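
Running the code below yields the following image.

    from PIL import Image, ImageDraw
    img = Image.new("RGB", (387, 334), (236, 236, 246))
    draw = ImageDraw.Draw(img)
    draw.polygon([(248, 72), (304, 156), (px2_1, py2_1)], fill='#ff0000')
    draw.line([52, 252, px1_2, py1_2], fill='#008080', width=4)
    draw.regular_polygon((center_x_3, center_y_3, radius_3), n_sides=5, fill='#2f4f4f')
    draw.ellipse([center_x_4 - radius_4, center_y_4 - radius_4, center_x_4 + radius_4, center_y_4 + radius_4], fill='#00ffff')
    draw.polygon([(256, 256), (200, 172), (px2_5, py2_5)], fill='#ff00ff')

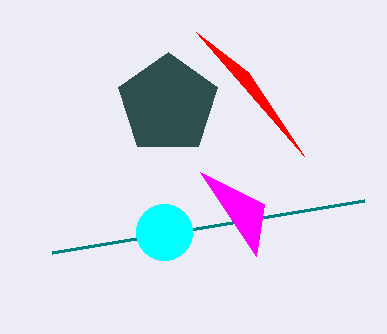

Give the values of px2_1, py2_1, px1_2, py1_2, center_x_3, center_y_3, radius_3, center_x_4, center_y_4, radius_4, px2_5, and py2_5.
px2_1 = 196, py2_1 = 32, px1_2 = 364, py1_2 = 200, center_x_3 = 168, center_y_3 = 104, radius_3 = 52, center_x_4 = 164, center_y_4 = 232, radius_4 = 28, px2_5 = 264, py2_5 = 204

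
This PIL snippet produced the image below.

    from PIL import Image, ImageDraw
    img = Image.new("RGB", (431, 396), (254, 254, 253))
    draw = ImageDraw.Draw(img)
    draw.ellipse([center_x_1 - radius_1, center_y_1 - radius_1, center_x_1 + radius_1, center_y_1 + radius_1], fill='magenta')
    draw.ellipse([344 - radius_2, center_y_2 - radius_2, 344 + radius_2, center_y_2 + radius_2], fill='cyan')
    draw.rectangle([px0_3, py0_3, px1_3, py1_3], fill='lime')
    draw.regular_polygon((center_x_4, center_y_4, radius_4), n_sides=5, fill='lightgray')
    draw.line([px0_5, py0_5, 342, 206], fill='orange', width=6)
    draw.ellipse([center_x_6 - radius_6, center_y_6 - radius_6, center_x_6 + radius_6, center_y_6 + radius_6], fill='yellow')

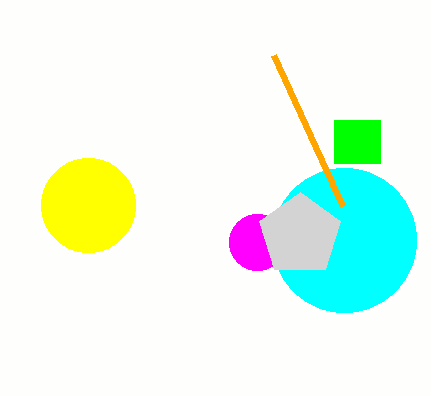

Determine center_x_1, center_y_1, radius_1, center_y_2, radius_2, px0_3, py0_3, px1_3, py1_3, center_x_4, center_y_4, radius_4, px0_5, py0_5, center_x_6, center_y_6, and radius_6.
center_x_1 = 257, center_y_1 = 242, radius_1 = 28, center_y_2 = 240, radius_2 = 72, px0_3 = 334, py0_3 = 120, px1_3 = 380, py1_3 = 163, center_x_4 = 300, center_y_4 = 235, radius_4 = 43, px0_5 = 273, py0_5 = 55, center_x_6 = 88, center_y_6 = 205, radius_6 = 47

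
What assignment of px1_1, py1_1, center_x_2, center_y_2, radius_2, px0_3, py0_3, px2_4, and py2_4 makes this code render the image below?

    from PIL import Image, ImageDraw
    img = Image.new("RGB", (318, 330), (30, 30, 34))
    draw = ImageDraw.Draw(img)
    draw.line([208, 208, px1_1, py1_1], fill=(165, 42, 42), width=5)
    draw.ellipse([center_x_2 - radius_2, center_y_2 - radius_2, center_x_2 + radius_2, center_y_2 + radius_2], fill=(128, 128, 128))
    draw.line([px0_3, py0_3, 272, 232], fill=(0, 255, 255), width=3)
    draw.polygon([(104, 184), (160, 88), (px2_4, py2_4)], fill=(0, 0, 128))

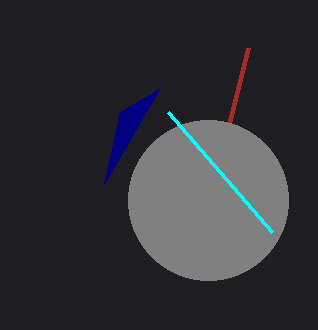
px1_1 = 248, py1_1 = 48, center_x_2 = 208, center_y_2 = 200, radius_2 = 80, px0_3 = 168, py0_3 = 112, px2_4 = 120, py2_4 = 112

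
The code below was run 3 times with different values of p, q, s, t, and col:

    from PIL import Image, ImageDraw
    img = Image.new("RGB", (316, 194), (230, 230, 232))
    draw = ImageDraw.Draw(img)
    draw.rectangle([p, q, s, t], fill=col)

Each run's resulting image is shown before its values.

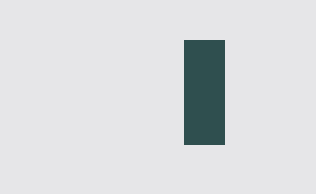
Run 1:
p = 184; q = 40; s = 224; t = 144; col = 'darkslategray'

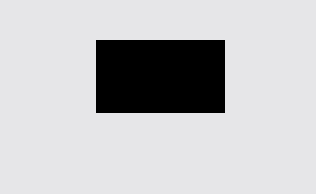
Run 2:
p = 96, q = 40, s = 224, t = 112, col = 'black'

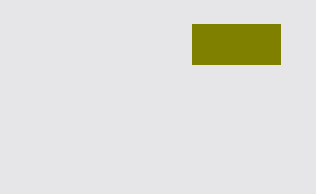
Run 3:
p = 192; q = 24; s = 280; t = 64; col = 'olive'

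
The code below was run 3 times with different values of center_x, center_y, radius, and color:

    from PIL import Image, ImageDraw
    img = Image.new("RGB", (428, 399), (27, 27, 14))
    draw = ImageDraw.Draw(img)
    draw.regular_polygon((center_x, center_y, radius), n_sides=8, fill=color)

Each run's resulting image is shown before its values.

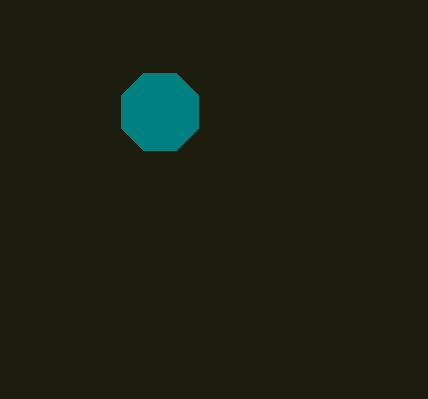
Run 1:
center_x = 160, center_y = 112, radius = 42, color = 'teal'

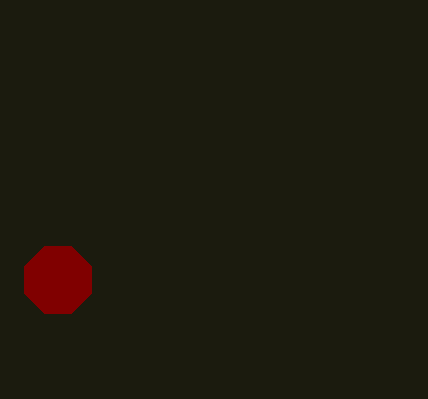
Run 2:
center_x = 58; center_y = 280; radius = 36; color = 'maroon'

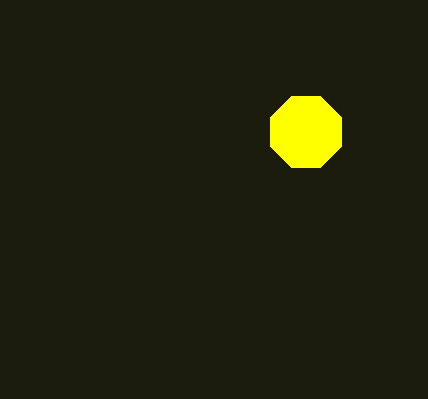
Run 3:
center_x = 306, center_y = 132, radius = 38, color = 'yellow'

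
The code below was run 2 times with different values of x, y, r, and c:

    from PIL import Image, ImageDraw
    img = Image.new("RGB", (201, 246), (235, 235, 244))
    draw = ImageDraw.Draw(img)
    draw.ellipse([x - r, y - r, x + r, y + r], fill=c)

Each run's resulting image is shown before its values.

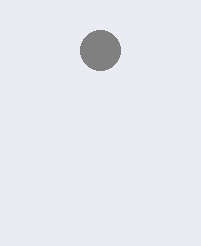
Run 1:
x = 100
y = 50
r = 20
c = 'gray'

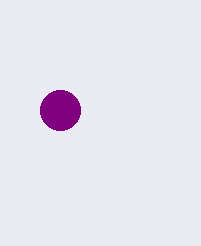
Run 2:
x = 60; y = 110; r = 20; c = 'purple'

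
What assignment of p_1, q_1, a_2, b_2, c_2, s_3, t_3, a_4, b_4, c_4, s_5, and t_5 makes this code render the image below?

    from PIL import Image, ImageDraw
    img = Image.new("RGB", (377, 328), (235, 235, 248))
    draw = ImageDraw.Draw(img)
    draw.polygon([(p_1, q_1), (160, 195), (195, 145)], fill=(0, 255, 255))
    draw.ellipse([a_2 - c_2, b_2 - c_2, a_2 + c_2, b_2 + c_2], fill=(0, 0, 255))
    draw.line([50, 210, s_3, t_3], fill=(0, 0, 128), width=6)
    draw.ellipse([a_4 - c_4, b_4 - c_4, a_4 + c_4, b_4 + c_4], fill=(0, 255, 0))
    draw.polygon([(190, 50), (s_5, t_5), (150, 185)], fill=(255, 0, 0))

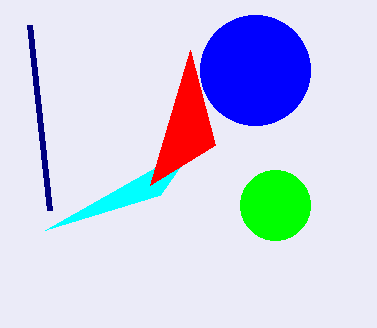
p_1 = 45
q_1 = 230
a_2 = 255
b_2 = 70
c_2 = 55
s_3 = 30
t_3 = 25
a_4 = 275
b_4 = 205
c_4 = 35
s_5 = 215
t_5 = 145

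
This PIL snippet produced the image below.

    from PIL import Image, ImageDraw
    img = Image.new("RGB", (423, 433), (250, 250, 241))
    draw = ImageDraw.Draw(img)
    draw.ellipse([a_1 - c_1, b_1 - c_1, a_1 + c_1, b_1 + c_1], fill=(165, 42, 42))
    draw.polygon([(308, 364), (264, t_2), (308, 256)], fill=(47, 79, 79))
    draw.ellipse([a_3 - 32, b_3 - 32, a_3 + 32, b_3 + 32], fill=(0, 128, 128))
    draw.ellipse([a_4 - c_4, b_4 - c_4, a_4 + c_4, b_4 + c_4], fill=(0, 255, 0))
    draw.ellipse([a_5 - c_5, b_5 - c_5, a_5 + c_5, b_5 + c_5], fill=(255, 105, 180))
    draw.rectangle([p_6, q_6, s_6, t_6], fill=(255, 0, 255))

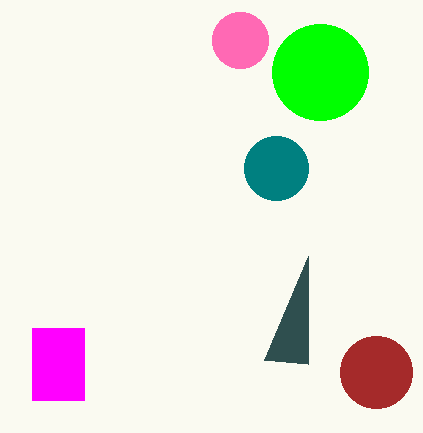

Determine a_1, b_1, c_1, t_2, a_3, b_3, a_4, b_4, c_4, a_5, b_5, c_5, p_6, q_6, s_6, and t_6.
a_1 = 376, b_1 = 372, c_1 = 36, t_2 = 360, a_3 = 276, b_3 = 168, a_4 = 320, b_4 = 72, c_4 = 48, a_5 = 240, b_5 = 40, c_5 = 28, p_6 = 32, q_6 = 328, s_6 = 84, t_6 = 400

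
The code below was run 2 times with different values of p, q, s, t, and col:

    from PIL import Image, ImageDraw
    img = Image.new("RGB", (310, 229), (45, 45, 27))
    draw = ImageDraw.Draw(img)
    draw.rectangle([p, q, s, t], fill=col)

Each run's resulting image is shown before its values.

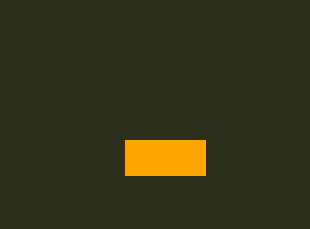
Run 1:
p = 125; q = 140; s = 205; t = 175; col = 'orange'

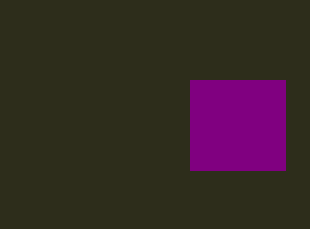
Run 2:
p = 190, q = 80, s = 285, t = 170, col = 'purple'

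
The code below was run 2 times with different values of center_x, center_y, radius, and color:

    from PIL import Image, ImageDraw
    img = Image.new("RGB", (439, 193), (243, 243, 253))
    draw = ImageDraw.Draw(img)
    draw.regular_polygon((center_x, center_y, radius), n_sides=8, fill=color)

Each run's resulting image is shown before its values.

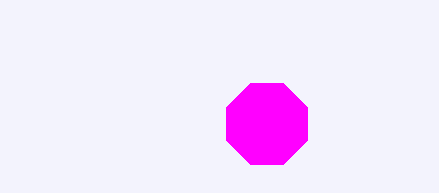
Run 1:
center_x = 267, center_y = 124, radius = 44, color = 'magenta'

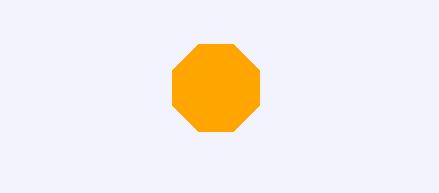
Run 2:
center_x = 216
center_y = 88
radius = 47
color = 'orange'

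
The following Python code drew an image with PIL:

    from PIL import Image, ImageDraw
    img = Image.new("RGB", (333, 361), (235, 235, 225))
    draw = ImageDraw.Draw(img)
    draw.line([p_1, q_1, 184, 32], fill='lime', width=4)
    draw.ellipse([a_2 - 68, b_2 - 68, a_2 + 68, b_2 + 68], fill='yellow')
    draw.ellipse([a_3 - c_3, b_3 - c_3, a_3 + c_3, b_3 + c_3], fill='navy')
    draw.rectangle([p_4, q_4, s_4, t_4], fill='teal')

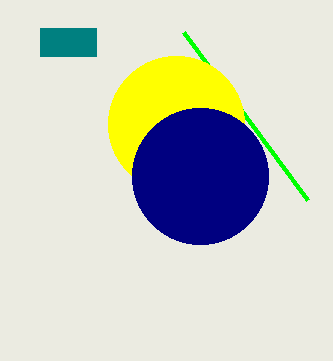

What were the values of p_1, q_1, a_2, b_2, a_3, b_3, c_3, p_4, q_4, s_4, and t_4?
p_1 = 308
q_1 = 200
a_2 = 176
b_2 = 124
a_3 = 200
b_3 = 176
c_3 = 68
p_4 = 40
q_4 = 28
s_4 = 96
t_4 = 56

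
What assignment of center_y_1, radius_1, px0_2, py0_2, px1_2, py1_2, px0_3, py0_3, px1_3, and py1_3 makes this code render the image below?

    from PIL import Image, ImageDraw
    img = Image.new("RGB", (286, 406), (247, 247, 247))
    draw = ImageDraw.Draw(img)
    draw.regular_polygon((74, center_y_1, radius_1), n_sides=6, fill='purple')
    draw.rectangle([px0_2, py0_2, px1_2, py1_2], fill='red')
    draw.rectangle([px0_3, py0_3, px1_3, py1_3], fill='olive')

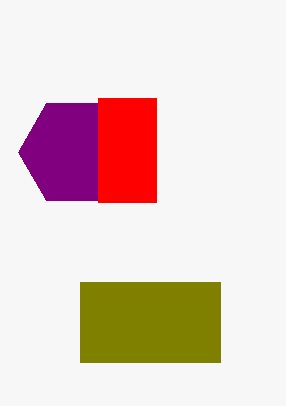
center_y_1 = 152; radius_1 = 56; px0_2 = 98; py0_2 = 98; px1_2 = 156; py1_2 = 202; px0_3 = 80; py0_3 = 282; px1_3 = 220; py1_3 = 362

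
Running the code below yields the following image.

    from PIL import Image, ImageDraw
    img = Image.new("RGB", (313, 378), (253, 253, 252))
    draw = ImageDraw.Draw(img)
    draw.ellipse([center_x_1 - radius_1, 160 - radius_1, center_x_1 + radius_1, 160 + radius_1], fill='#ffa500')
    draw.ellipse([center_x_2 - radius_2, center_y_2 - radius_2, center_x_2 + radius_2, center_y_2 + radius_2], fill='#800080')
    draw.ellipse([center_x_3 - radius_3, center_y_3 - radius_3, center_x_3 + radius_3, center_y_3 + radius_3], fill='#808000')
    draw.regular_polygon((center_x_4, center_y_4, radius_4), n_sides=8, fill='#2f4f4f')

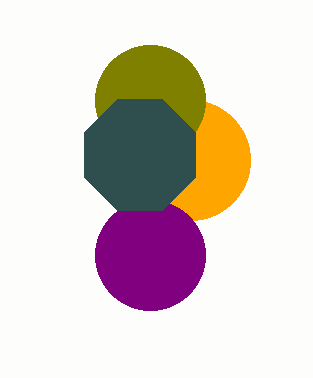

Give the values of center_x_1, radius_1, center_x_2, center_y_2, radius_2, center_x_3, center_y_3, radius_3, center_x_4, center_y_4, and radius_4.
center_x_1 = 190, radius_1 = 60, center_x_2 = 150, center_y_2 = 255, radius_2 = 55, center_x_3 = 150, center_y_3 = 100, radius_3 = 55, center_x_4 = 140, center_y_4 = 155, radius_4 = 60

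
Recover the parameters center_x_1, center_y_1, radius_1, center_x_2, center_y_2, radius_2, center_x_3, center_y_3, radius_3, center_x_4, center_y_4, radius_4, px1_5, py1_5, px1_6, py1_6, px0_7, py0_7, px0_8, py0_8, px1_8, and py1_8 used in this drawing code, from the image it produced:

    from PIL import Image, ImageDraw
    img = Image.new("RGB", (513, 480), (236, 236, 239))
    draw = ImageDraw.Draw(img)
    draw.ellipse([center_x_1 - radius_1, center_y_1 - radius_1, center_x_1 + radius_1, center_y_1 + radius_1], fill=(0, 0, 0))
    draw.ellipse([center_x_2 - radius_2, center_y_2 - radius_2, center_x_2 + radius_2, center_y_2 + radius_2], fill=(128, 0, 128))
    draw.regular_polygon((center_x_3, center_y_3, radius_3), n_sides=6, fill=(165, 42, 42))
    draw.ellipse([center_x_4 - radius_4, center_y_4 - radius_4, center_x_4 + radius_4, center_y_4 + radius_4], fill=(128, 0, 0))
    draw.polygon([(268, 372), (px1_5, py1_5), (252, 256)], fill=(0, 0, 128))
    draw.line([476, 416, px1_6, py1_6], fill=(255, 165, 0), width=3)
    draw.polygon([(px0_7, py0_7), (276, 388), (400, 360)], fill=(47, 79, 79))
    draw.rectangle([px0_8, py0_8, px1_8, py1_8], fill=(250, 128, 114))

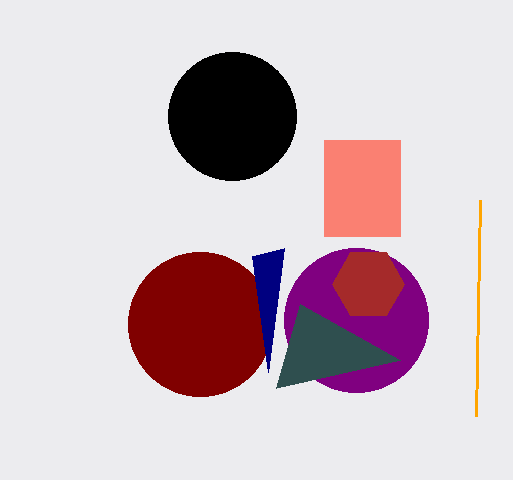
center_x_1 = 232, center_y_1 = 116, radius_1 = 64, center_x_2 = 356, center_y_2 = 320, radius_2 = 72, center_x_3 = 368, center_y_3 = 284, radius_3 = 36, center_x_4 = 200, center_y_4 = 324, radius_4 = 72, px1_5 = 284, py1_5 = 248, px1_6 = 480, py1_6 = 200, px0_7 = 300, py0_7 = 304, px0_8 = 324, py0_8 = 140, px1_8 = 400, py1_8 = 236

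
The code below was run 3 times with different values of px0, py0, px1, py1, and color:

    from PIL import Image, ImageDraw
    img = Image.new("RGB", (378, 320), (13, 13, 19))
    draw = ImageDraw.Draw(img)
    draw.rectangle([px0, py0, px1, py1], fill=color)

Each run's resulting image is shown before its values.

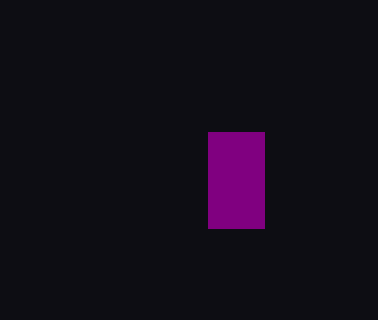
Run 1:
px0 = 208; py0 = 132; px1 = 264; py1 = 228; color = 'purple'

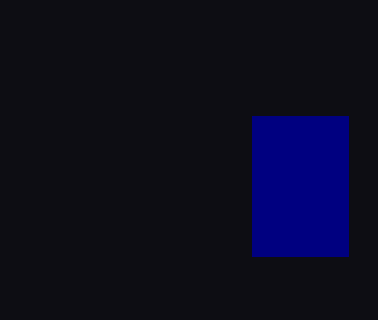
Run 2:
px0 = 252; py0 = 116; px1 = 348; py1 = 256; color = 'navy'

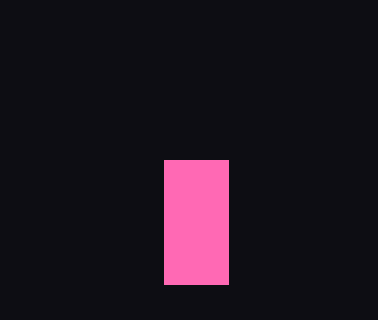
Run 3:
px0 = 164
py0 = 160
px1 = 228
py1 = 284
color = 'hotpink'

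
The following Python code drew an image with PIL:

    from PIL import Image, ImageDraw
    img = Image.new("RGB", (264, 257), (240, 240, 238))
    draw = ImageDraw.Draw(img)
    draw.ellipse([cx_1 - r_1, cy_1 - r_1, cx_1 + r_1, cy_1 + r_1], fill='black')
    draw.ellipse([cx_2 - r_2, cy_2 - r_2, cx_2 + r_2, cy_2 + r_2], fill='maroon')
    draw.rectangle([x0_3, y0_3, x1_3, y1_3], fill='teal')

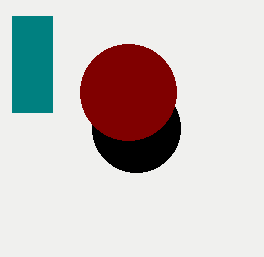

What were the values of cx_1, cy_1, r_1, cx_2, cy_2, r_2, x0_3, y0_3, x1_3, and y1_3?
cx_1 = 136; cy_1 = 128; r_1 = 44; cx_2 = 128; cy_2 = 92; r_2 = 48; x0_3 = 12; y0_3 = 16; x1_3 = 52; y1_3 = 112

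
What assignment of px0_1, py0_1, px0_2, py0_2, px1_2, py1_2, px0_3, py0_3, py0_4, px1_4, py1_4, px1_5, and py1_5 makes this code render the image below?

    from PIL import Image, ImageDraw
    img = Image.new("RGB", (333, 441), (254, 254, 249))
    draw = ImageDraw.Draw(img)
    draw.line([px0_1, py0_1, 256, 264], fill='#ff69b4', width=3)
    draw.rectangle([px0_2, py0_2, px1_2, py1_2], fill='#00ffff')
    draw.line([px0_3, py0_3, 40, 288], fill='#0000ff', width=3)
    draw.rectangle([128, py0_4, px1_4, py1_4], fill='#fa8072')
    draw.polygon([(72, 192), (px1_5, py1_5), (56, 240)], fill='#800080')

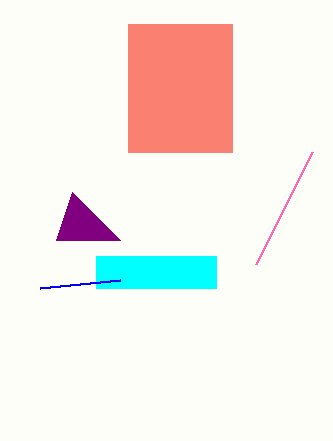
px0_1 = 312, py0_1 = 152, px0_2 = 96, py0_2 = 256, px1_2 = 216, py1_2 = 288, px0_3 = 120, py0_3 = 280, py0_4 = 24, px1_4 = 232, py1_4 = 152, px1_5 = 120, py1_5 = 240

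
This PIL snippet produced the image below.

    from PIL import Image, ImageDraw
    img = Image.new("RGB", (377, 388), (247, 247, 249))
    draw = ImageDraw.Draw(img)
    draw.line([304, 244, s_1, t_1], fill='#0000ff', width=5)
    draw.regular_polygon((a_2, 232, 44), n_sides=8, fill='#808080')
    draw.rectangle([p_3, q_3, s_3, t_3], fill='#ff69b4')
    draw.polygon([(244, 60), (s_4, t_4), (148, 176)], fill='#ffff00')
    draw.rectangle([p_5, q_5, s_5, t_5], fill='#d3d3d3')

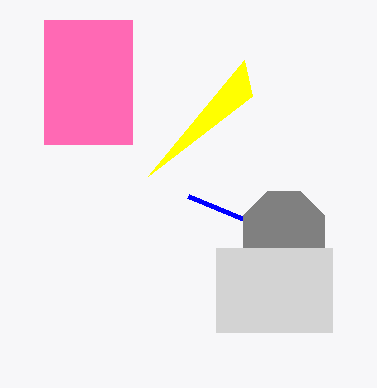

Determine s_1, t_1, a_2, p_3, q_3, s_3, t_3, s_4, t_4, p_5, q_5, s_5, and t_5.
s_1 = 188
t_1 = 196
a_2 = 284
p_3 = 44
q_3 = 20
s_3 = 132
t_3 = 144
s_4 = 252
t_4 = 96
p_5 = 216
q_5 = 248
s_5 = 332
t_5 = 332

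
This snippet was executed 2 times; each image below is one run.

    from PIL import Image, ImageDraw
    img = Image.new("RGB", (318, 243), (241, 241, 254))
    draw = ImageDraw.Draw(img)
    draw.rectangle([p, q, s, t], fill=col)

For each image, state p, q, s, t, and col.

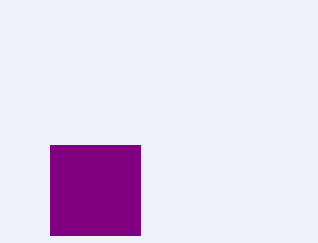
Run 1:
p = 50; q = 145; s = 140; t = 235; col = 'purple'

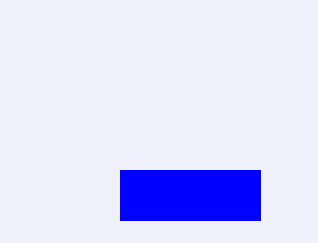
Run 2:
p = 120, q = 170, s = 260, t = 220, col = 'blue'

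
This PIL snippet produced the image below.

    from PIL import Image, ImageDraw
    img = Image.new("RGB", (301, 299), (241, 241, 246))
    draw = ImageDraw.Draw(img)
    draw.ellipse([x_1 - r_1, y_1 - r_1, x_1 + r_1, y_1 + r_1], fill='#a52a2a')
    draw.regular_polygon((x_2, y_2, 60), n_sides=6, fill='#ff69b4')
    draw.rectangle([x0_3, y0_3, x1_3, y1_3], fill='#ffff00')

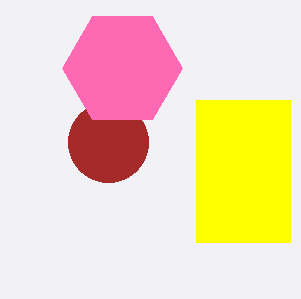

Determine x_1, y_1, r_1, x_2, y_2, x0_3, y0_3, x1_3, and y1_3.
x_1 = 108; y_1 = 142; r_1 = 40; x_2 = 122; y_2 = 68; x0_3 = 196; y0_3 = 100; x1_3 = 290; y1_3 = 242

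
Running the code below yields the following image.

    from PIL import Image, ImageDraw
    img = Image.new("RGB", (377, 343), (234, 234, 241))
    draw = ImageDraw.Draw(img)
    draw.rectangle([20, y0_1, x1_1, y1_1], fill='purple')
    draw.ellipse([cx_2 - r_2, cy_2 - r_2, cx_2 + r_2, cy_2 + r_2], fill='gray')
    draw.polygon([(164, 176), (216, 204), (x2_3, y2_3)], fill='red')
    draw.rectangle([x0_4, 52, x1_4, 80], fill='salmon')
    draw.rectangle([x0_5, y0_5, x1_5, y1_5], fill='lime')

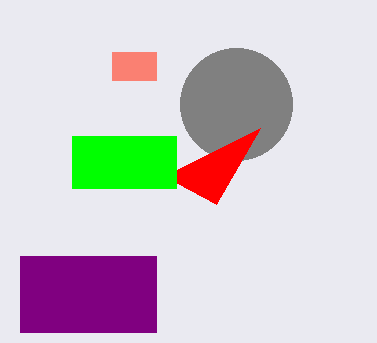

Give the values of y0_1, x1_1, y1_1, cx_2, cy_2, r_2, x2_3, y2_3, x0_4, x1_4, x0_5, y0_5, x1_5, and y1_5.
y0_1 = 256
x1_1 = 156
y1_1 = 332
cx_2 = 236
cy_2 = 104
r_2 = 56
x2_3 = 260
y2_3 = 128
x0_4 = 112
x1_4 = 156
x0_5 = 72
y0_5 = 136
x1_5 = 176
y1_5 = 188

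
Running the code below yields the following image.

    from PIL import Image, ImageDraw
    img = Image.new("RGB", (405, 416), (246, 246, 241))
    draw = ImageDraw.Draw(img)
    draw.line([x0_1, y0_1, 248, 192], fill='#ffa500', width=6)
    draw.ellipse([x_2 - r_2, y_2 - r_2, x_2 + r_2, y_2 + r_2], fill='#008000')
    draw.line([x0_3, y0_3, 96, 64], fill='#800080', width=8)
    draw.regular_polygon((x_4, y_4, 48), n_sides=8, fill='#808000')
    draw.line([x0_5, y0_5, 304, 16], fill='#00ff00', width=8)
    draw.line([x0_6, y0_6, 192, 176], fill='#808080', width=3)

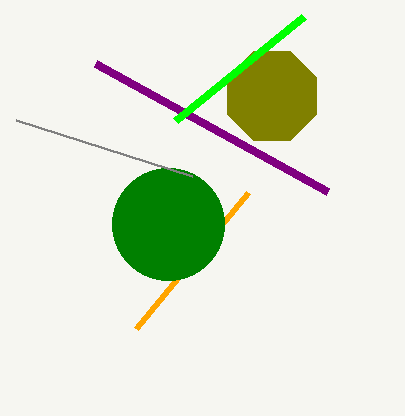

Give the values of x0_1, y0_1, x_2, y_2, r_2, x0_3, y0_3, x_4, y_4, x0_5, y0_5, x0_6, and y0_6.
x0_1 = 136, y0_1 = 328, x_2 = 168, y_2 = 224, r_2 = 56, x0_3 = 328, y0_3 = 192, x_4 = 272, y_4 = 96, x0_5 = 176, y0_5 = 120, x0_6 = 16, y0_6 = 120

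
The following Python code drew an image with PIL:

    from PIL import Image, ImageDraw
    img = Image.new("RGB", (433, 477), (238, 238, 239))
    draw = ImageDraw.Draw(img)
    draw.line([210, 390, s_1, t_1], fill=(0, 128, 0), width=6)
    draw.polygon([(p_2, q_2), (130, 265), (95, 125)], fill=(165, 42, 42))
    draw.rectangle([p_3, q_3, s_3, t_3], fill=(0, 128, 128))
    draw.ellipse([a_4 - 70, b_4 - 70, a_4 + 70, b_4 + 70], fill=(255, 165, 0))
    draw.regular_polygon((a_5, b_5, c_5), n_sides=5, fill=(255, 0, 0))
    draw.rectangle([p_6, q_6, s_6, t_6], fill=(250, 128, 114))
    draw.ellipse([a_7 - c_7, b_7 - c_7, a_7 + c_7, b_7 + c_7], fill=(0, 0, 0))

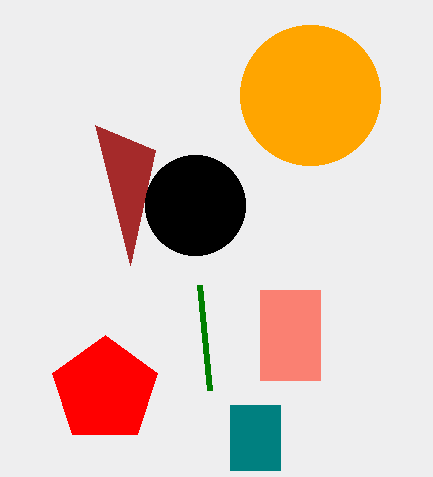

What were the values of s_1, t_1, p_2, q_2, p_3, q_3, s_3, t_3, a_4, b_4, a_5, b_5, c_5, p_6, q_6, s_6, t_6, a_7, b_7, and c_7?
s_1 = 200
t_1 = 285
p_2 = 155
q_2 = 150
p_3 = 230
q_3 = 405
s_3 = 280
t_3 = 470
a_4 = 310
b_4 = 95
a_5 = 105
b_5 = 390
c_5 = 55
p_6 = 260
q_6 = 290
s_6 = 320
t_6 = 380
a_7 = 195
b_7 = 205
c_7 = 50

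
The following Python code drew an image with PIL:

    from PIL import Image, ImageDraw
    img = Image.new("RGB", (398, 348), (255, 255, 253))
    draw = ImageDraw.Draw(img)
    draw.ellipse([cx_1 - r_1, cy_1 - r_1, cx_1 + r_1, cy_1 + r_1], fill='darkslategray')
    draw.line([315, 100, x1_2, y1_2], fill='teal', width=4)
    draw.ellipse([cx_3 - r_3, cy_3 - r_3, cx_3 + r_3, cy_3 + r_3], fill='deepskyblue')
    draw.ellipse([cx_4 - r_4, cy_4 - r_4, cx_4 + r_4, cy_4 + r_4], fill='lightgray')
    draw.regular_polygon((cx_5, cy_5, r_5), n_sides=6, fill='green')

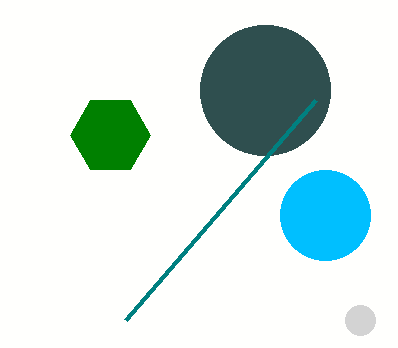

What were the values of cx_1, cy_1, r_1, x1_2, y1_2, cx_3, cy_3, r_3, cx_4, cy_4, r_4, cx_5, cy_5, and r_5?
cx_1 = 265
cy_1 = 90
r_1 = 65
x1_2 = 125
y1_2 = 320
cx_3 = 325
cy_3 = 215
r_3 = 45
cx_4 = 360
cy_4 = 320
r_4 = 15
cx_5 = 110
cy_5 = 135
r_5 = 40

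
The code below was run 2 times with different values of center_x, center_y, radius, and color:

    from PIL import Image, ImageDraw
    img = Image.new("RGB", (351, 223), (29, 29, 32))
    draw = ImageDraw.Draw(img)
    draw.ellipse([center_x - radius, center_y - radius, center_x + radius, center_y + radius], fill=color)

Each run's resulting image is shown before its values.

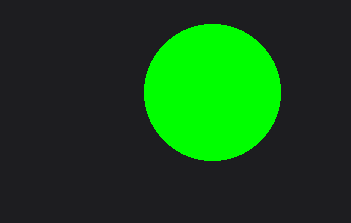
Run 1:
center_x = 212, center_y = 92, radius = 68, color = 'lime'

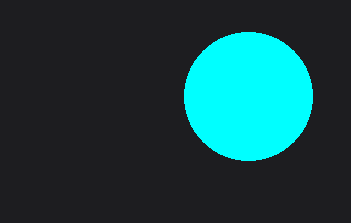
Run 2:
center_x = 248, center_y = 96, radius = 64, color = 'cyan'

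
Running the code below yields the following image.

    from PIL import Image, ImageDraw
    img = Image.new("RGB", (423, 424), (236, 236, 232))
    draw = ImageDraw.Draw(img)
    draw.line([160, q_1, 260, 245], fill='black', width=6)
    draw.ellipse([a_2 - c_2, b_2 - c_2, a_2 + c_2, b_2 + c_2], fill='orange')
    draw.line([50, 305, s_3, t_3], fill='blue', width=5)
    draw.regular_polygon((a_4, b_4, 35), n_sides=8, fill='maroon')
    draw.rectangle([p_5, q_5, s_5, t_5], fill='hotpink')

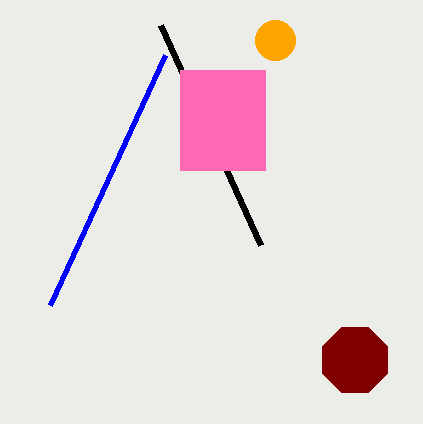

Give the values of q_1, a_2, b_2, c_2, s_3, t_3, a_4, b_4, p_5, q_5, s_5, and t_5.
q_1 = 25; a_2 = 275; b_2 = 40; c_2 = 20; s_3 = 165; t_3 = 55; a_4 = 355; b_4 = 360; p_5 = 180; q_5 = 70; s_5 = 265; t_5 = 170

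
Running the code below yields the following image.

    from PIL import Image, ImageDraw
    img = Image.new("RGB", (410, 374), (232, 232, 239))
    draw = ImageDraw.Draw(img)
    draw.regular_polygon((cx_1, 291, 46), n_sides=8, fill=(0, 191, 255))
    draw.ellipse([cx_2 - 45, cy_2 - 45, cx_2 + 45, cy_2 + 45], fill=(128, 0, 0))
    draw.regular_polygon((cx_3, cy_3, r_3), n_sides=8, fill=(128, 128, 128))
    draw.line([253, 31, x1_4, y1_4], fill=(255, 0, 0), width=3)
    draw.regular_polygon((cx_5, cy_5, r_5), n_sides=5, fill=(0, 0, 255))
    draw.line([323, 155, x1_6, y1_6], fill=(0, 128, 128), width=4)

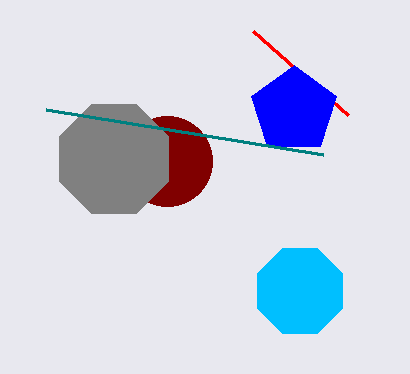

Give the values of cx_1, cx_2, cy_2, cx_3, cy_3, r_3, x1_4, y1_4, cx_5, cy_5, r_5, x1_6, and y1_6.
cx_1 = 300, cx_2 = 167, cy_2 = 161, cx_3 = 114, cy_3 = 159, r_3 = 59, x1_4 = 348, y1_4 = 115, cx_5 = 294, cy_5 = 110, r_5 = 45, x1_6 = 46, y1_6 = 110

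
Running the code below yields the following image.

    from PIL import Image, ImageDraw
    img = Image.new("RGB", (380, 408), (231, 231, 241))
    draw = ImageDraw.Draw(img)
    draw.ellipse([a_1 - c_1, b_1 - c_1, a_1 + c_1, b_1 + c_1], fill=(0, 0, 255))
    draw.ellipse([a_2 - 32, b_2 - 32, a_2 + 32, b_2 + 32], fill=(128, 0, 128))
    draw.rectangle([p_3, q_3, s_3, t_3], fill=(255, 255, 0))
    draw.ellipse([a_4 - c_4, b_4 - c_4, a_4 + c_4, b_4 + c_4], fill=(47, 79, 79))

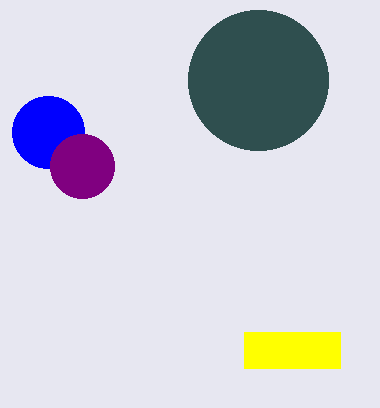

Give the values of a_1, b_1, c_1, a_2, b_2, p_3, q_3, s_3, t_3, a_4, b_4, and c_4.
a_1 = 48, b_1 = 132, c_1 = 36, a_2 = 82, b_2 = 166, p_3 = 244, q_3 = 332, s_3 = 340, t_3 = 368, a_4 = 258, b_4 = 80, c_4 = 70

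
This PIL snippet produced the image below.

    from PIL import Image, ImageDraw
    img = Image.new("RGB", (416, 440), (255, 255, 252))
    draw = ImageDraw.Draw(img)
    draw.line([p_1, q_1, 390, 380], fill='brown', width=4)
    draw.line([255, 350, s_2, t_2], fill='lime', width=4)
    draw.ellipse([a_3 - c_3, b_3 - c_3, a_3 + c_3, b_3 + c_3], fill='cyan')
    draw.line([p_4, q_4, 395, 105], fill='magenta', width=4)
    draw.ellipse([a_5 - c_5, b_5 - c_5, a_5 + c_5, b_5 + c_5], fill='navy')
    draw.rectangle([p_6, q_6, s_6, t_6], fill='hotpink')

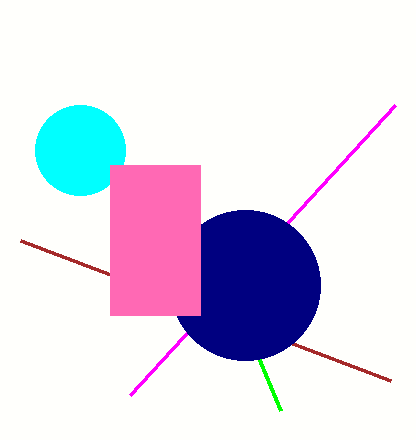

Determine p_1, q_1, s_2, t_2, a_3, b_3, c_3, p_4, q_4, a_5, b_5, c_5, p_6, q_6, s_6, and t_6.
p_1 = 20
q_1 = 240
s_2 = 280
t_2 = 410
a_3 = 80
b_3 = 150
c_3 = 45
p_4 = 130
q_4 = 395
a_5 = 245
b_5 = 285
c_5 = 75
p_6 = 110
q_6 = 165
s_6 = 200
t_6 = 315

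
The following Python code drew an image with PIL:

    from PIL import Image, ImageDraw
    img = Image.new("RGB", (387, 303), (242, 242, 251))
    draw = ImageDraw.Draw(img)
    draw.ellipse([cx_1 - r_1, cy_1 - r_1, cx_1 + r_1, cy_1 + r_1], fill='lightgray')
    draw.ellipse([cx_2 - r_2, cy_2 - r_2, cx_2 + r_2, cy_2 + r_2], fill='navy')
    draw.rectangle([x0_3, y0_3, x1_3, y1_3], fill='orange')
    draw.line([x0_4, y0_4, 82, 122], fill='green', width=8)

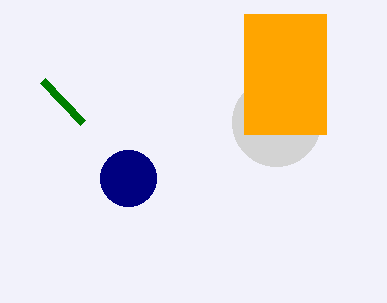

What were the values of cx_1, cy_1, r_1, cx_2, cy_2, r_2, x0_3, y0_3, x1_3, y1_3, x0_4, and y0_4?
cx_1 = 276, cy_1 = 122, r_1 = 44, cx_2 = 128, cy_2 = 178, r_2 = 28, x0_3 = 244, y0_3 = 14, x1_3 = 326, y1_3 = 134, x0_4 = 42, y0_4 = 80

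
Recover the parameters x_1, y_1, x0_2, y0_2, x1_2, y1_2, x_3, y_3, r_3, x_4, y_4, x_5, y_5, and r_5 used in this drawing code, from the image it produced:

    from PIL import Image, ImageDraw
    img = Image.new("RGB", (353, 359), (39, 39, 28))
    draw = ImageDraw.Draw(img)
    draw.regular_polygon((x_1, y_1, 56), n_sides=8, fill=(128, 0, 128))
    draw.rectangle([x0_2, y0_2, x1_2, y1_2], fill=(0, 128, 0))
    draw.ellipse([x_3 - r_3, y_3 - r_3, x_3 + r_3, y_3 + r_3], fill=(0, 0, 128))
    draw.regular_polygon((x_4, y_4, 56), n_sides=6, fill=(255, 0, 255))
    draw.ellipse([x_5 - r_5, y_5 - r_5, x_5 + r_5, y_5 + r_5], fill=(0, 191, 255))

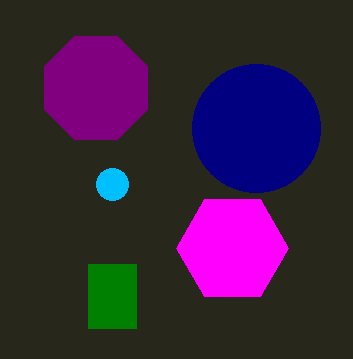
x_1 = 96, y_1 = 88, x0_2 = 88, y0_2 = 264, x1_2 = 136, y1_2 = 328, x_3 = 256, y_3 = 128, r_3 = 64, x_4 = 232, y_4 = 248, x_5 = 112, y_5 = 184, r_5 = 16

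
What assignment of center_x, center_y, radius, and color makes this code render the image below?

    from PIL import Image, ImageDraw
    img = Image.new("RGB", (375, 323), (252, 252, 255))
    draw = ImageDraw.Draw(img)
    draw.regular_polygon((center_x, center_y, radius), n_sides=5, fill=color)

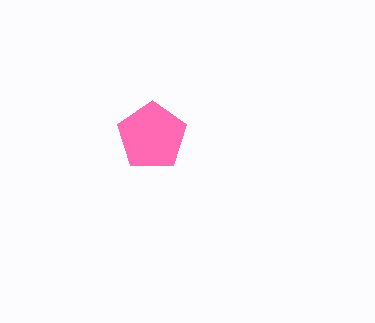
center_x = 152
center_y = 136
radius = 36
color = 'hotpink'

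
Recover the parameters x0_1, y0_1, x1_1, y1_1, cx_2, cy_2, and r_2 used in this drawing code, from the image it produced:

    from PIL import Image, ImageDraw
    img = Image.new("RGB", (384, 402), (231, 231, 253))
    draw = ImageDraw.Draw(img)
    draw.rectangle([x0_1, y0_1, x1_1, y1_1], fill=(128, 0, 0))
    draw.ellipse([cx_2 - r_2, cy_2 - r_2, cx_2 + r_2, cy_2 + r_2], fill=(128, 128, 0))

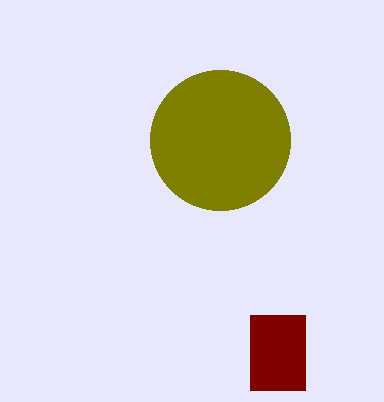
x0_1 = 250; y0_1 = 315; x1_1 = 305; y1_1 = 390; cx_2 = 220; cy_2 = 140; r_2 = 70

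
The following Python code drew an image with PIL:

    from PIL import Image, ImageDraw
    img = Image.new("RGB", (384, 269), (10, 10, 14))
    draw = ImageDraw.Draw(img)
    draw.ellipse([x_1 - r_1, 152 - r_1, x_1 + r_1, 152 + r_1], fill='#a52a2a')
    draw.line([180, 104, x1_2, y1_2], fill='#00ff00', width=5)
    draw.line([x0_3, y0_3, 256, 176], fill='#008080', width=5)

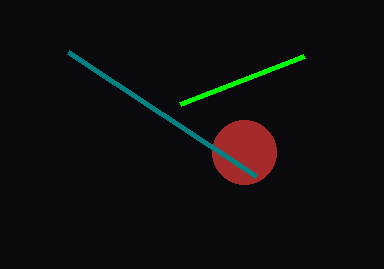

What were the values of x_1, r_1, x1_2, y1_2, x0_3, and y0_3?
x_1 = 244
r_1 = 32
x1_2 = 304
y1_2 = 56
x0_3 = 68
y0_3 = 52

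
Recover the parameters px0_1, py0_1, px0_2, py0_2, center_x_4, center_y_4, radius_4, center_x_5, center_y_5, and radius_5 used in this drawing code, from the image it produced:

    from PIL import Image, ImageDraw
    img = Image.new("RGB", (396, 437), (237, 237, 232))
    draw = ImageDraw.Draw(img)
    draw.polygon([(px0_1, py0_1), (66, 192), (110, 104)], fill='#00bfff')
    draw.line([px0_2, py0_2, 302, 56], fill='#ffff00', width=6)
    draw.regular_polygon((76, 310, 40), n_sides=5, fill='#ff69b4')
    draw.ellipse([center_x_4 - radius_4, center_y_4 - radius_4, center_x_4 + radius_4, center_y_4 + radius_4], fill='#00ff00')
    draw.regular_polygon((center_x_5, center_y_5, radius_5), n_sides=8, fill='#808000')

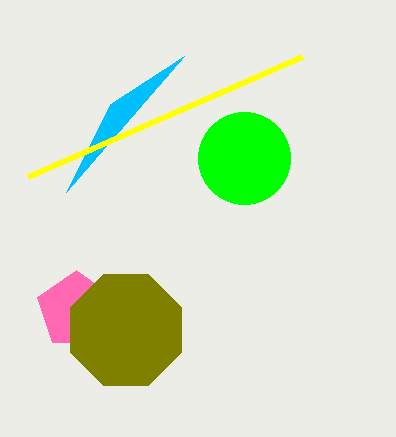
px0_1 = 184, py0_1 = 56, px0_2 = 28, py0_2 = 176, center_x_4 = 244, center_y_4 = 158, radius_4 = 46, center_x_5 = 126, center_y_5 = 330, radius_5 = 60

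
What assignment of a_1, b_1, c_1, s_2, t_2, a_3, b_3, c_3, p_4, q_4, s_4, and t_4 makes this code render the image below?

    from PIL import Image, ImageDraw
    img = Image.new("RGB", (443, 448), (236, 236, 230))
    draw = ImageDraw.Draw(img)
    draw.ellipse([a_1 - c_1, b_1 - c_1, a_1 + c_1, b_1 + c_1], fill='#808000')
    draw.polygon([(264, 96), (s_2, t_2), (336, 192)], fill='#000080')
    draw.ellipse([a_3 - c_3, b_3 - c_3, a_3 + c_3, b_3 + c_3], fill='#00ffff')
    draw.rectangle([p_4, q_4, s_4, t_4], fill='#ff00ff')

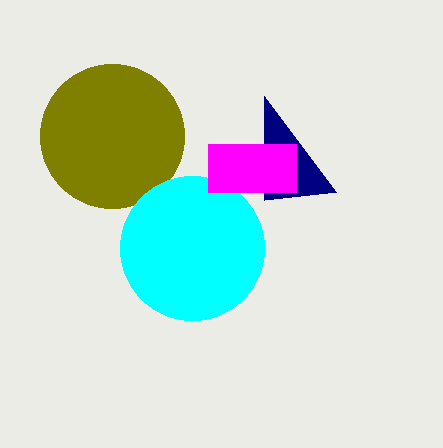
a_1 = 112
b_1 = 136
c_1 = 72
s_2 = 264
t_2 = 200
a_3 = 192
b_3 = 248
c_3 = 72
p_4 = 208
q_4 = 144
s_4 = 296
t_4 = 192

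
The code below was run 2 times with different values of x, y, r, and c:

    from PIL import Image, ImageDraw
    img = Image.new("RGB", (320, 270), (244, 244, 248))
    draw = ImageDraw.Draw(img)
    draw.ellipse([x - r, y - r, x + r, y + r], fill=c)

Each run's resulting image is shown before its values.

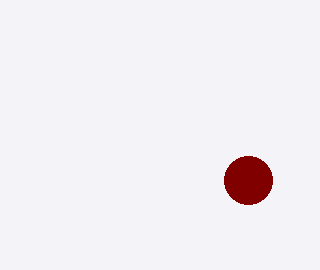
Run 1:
x = 248; y = 180; r = 24; c = 'maroon'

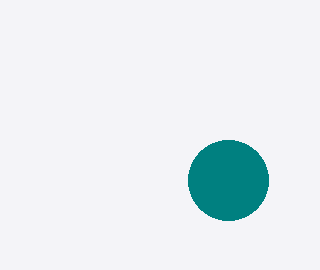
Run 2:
x = 228, y = 180, r = 40, c = 'teal'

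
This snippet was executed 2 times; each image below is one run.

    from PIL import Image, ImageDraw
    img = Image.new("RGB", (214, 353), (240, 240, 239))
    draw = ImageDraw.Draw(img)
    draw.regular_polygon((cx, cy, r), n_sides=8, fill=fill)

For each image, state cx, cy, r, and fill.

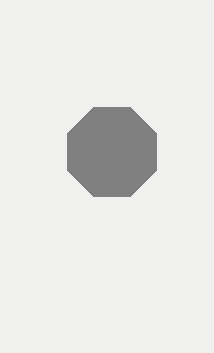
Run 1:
cx = 112, cy = 152, r = 48, fill = 'gray'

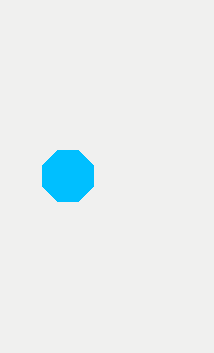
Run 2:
cx = 68
cy = 176
r = 28
fill = 'deepskyblue'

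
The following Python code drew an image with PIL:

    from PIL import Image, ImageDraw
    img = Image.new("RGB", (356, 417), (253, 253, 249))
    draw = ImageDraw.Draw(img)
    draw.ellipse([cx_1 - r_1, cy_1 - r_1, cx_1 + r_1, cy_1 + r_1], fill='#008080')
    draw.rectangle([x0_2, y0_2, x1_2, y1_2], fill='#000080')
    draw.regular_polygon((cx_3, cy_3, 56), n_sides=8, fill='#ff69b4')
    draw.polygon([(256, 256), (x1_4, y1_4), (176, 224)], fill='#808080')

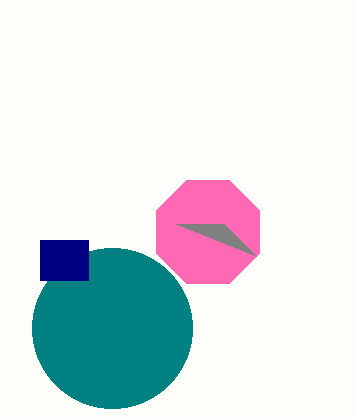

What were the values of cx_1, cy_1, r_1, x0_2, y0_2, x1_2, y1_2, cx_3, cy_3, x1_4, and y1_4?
cx_1 = 112; cy_1 = 328; r_1 = 80; x0_2 = 40; y0_2 = 240; x1_2 = 88; y1_2 = 280; cx_3 = 208; cy_3 = 232; x1_4 = 224; y1_4 = 224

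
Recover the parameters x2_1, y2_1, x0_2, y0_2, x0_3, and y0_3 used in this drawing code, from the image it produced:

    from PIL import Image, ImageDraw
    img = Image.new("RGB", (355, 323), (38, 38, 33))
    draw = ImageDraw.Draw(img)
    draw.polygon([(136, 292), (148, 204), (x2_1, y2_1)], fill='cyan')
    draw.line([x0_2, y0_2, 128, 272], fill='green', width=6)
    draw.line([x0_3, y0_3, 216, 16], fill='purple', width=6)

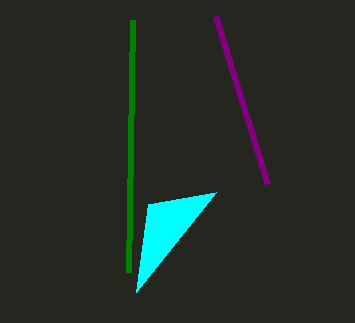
x2_1 = 216; y2_1 = 192; x0_2 = 132; y0_2 = 20; x0_3 = 268; y0_3 = 184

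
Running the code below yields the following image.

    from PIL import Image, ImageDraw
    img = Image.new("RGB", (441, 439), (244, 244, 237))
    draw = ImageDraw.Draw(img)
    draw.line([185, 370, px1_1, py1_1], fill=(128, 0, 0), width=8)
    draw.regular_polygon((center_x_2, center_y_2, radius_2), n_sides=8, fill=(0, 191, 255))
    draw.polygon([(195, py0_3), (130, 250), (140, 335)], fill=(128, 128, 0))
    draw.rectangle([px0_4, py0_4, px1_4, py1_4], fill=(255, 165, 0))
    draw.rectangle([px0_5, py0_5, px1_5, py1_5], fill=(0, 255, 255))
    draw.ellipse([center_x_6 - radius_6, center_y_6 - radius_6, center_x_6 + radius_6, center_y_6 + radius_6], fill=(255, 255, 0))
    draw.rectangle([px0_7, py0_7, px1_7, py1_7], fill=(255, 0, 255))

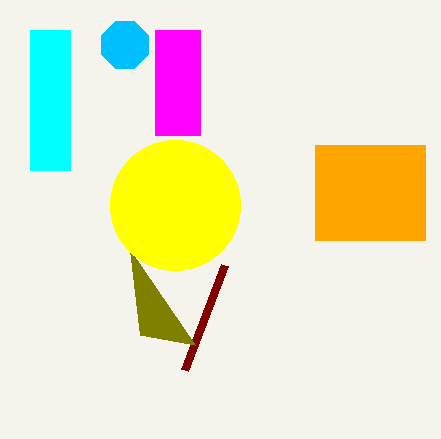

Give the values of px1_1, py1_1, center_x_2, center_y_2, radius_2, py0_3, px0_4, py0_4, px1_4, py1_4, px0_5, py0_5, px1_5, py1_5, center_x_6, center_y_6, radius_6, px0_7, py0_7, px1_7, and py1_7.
px1_1 = 225
py1_1 = 265
center_x_2 = 125
center_y_2 = 45
radius_2 = 25
py0_3 = 345
px0_4 = 315
py0_4 = 145
px1_4 = 425
py1_4 = 240
px0_5 = 30
py0_5 = 30
px1_5 = 70
py1_5 = 170
center_x_6 = 175
center_y_6 = 205
radius_6 = 65
px0_7 = 155
py0_7 = 30
px1_7 = 200
py1_7 = 135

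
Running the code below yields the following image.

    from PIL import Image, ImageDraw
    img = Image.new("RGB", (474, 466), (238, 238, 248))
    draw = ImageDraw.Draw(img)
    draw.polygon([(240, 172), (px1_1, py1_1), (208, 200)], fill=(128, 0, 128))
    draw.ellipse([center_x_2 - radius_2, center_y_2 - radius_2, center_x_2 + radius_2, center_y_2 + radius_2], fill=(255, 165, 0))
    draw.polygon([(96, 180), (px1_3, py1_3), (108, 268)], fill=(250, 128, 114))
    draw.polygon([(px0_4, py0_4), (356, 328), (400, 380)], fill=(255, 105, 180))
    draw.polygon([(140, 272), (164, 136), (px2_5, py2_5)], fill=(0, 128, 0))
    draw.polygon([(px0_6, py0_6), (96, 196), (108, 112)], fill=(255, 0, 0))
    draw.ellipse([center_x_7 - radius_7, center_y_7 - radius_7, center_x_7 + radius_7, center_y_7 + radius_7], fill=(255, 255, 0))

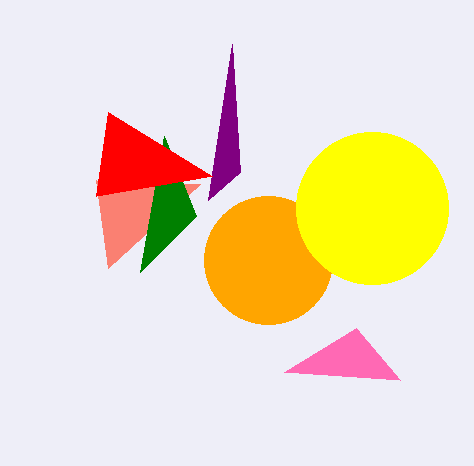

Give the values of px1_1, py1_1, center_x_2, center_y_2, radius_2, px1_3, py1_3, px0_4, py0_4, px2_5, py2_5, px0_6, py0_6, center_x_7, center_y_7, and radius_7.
px1_1 = 232, py1_1 = 44, center_x_2 = 268, center_y_2 = 260, radius_2 = 64, px1_3 = 200, py1_3 = 184, px0_4 = 284, py0_4 = 372, px2_5 = 196, py2_5 = 216, px0_6 = 212, py0_6 = 176, center_x_7 = 372, center_y_7 = 208, radius_7 = 76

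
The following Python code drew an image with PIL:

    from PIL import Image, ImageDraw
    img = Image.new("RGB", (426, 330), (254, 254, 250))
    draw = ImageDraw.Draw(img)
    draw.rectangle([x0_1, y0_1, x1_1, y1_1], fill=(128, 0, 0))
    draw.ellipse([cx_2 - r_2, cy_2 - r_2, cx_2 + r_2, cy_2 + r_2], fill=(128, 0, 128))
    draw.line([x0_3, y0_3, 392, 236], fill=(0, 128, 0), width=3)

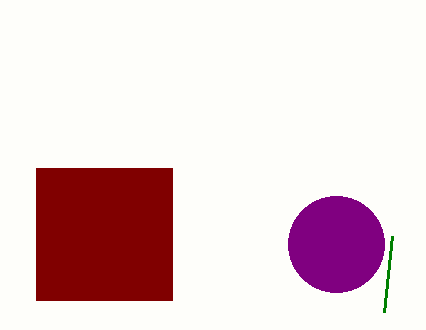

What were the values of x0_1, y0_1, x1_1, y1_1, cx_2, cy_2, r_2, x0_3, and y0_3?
x0_1 = 36
y0_1 = 168
x1_1 = 172
y1_1 = 300
cx_2 = 336
cy_2 = 244
r_2 = 48
x0_3 = 384
y0_3 = 312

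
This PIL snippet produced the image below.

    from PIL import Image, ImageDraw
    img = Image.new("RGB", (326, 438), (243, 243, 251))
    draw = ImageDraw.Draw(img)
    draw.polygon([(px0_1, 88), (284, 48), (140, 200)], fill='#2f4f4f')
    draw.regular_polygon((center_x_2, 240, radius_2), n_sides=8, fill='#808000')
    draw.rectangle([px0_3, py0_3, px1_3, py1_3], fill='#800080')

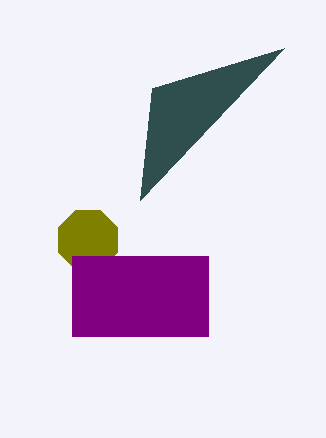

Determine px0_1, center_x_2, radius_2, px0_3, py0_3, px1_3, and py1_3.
px0_1 = 152; center_x_2 = 88; radius_2 = 32; px0_3 = 72; py0_3 = 256; px1_3 = 208; py1_3 = 336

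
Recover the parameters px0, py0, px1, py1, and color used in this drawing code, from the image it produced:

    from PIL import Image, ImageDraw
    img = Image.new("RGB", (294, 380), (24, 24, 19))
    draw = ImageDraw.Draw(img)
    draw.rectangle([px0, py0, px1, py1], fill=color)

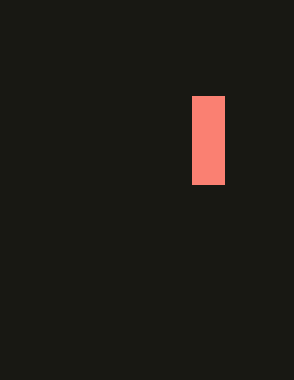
px0 = 192, py0 = 96, px1 = 224, py1 = 184, color = 'salmon'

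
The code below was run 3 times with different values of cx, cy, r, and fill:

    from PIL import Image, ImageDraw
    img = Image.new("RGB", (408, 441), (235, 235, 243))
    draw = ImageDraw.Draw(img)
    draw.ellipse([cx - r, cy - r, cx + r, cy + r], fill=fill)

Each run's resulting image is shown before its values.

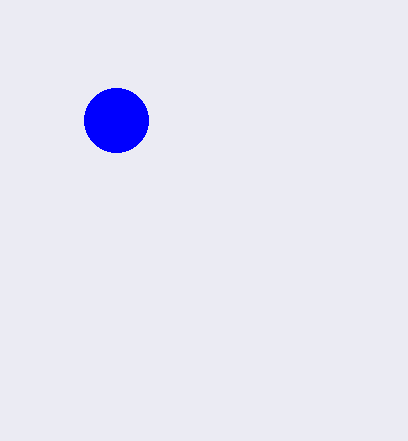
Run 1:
cx = 116
cy = 120
r = 32
fill = 'blue'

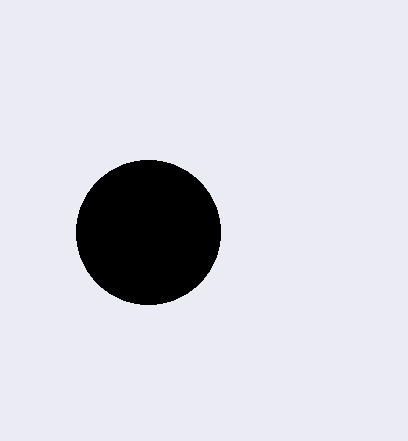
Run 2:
cx = 148; cy = 232; r = 72; fill = 'black'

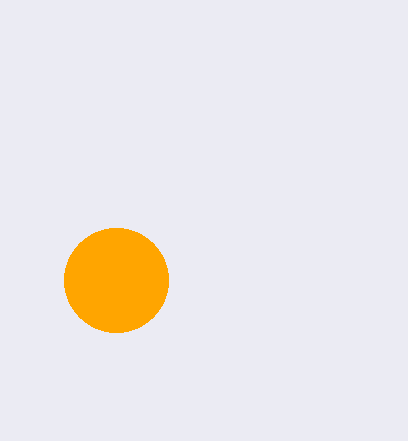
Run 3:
cx = 116
cy = 280
r = 52
fill = 'orange'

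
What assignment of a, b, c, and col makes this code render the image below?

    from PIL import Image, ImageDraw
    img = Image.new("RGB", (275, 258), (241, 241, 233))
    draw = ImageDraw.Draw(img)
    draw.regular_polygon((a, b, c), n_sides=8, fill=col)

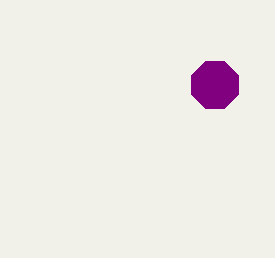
a = 215; b = 85; c = 25; col = 'purple'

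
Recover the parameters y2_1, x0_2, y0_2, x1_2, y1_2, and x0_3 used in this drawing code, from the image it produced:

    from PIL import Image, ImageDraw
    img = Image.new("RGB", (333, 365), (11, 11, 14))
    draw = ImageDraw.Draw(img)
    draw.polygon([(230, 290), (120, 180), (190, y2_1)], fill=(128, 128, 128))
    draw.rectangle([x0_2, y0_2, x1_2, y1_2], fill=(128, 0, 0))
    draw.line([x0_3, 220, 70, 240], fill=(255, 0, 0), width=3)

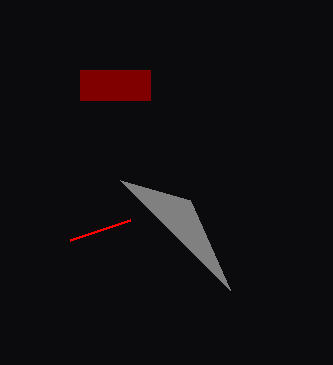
y2_1 = 200
x0_2 = 80
y0_2 = 70
x1_2 = 150
y1_2 = 100
x0_3 = 130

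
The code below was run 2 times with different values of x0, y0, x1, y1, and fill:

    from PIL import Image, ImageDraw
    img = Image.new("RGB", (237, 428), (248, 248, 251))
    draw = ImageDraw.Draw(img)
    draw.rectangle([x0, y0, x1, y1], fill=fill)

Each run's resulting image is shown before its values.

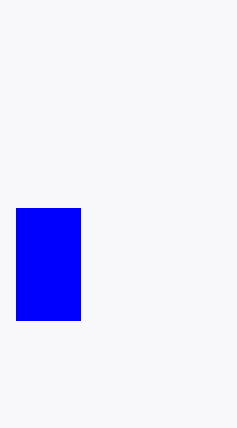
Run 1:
x0 = 16, y0 = 208, x1 = 80, y1 = 320, fill = 'blue'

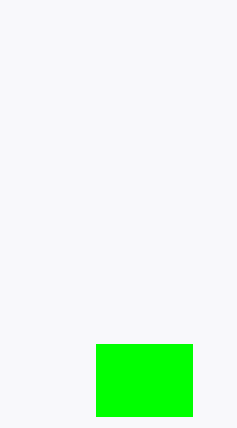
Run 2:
x0 = 96
y0 = 344
x1 = 192
y1 = 416
fill = 'lime'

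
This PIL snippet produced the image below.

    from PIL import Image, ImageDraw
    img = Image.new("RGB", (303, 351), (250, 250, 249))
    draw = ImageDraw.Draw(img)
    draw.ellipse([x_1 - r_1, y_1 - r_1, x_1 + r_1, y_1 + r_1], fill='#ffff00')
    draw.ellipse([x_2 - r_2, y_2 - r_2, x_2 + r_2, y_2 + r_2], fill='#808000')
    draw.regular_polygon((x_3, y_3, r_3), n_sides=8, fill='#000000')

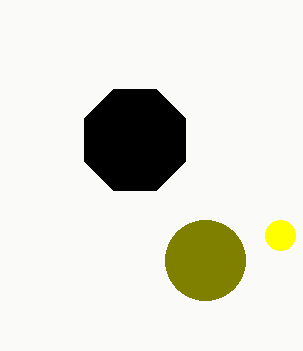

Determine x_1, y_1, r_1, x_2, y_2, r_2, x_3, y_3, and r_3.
x_1 = 280, y_1 = 235, r_1 = 15, x_2 = 205, y_2 = 260, r_2 = 40, x_3 = 135, y_3 = 140, r_3 = 55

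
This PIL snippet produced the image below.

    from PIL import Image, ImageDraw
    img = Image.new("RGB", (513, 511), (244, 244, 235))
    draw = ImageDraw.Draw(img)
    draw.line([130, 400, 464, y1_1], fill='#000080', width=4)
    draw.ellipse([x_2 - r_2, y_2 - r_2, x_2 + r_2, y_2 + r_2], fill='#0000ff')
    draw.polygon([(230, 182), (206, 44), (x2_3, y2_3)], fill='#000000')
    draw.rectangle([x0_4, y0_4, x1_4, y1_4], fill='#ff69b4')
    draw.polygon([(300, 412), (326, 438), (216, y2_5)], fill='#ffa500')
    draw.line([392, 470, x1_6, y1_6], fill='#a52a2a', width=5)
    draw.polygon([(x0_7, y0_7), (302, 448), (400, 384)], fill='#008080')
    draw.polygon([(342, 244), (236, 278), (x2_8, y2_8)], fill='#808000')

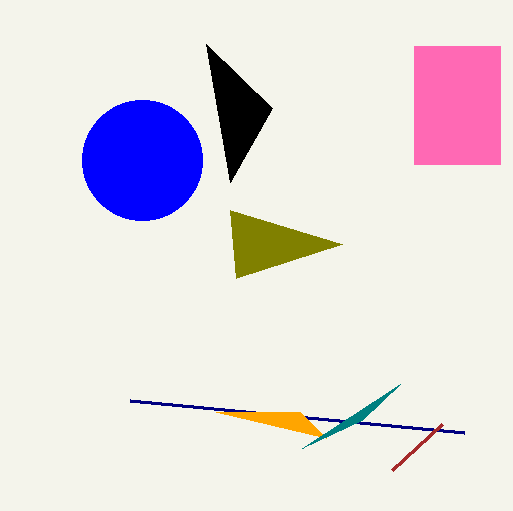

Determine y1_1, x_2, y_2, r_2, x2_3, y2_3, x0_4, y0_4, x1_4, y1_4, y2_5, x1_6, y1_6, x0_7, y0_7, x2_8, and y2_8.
y1_1 = 432, x_2 = 142, y_2 = 160, r_2 = 60, x2_3 = 272, y2_3 = 108, x0_4 = 414, y0_4 = 46, x1_4 = 500, y1_4 = 164, y2_5 = 412, x1_6 = 442, y1_6 = 424, x0_7 = 362, y0_7 = 420, x2_8 = 230, y2_8 = 210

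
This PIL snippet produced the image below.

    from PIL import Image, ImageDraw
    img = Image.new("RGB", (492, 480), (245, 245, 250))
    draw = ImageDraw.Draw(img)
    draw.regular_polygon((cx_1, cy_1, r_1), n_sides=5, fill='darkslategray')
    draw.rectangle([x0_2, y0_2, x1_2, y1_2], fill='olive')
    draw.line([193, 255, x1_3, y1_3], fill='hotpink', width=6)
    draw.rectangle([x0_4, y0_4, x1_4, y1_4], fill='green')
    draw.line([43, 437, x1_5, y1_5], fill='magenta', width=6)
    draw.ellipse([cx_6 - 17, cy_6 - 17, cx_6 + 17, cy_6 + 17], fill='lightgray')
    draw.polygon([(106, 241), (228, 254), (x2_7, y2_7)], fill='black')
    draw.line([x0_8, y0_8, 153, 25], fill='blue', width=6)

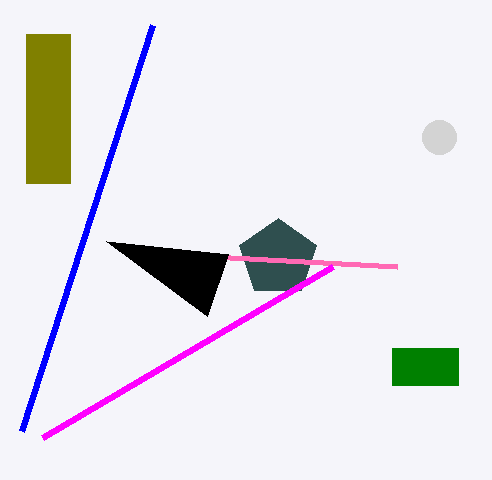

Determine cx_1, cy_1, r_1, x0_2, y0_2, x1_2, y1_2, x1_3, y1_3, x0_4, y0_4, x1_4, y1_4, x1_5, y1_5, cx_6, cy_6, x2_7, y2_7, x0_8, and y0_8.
cx_1 = 278; cy_1 = 258; r_1 = 40; x0_2 = 26; y0_2 = 34; x1_2 = 70; y1_2 = 183; x1_3 = 397; y1_3 = 266; x0_4 = 392; y0_4 = 348; x1_4 = 458; y1_4 = 385; x1_5 = 333; y1_5 = 266; cx_6 = 439; cy_6 = 137; x2_7 = 207; y2_7 = 316; x0_8 = 22; y0_8 = 431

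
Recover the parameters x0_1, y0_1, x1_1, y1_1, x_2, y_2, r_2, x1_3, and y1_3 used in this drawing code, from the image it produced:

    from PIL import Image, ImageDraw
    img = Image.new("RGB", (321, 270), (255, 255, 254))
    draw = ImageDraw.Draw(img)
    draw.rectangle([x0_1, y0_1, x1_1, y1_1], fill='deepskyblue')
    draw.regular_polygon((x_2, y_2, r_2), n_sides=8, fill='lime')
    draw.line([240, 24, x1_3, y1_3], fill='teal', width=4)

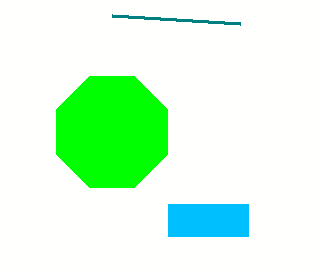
x0_1 = 168
y0_1 = 204
x1_1 = 248
y1_1 = 236
x_2 = 112
y_2 = 132
r_2 = 60
x1_3 = 112
y1_3 = 16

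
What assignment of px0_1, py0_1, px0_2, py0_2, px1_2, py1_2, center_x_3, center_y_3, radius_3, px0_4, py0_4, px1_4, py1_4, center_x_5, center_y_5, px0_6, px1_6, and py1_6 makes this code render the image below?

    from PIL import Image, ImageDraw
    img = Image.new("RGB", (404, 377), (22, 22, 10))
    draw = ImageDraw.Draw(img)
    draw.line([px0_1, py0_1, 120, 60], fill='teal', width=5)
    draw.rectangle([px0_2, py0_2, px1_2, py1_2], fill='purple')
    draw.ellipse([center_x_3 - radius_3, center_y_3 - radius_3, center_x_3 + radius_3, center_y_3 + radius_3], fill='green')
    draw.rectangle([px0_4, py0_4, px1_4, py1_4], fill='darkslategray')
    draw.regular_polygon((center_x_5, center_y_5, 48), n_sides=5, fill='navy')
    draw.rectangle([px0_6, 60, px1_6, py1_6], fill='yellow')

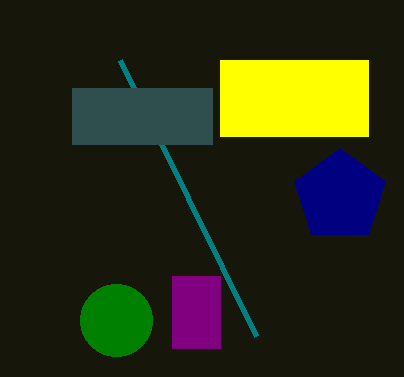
px0_1 = 256, py0_1 = 336, px0_2 = 172, py0_2 = 276, px1_2 = 220, py1_2 = 348, center_x_3 = 116, center_y_3 = 320, radius_3 = 36, px0_4 = 72, py0_4 = 88, px1_4 = 212, py1_4 = 144, center_x_5 = 340, center_y_5 = 196, px0_6 = 220, px1_6 = 368, py1_6 = 136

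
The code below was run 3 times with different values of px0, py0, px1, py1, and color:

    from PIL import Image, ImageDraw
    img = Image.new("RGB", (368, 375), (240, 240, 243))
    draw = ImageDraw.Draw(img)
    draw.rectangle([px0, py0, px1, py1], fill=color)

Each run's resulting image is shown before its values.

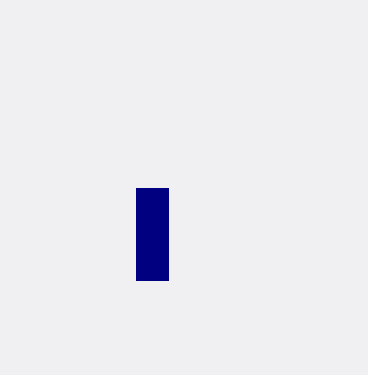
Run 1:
px0 = 136, py0 = 188, px1 = 168, py1 = 280, color = 'navy'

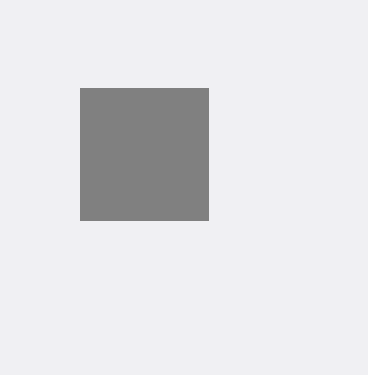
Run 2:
px0 = 80
py0 = 88
px1 = 208
py1 = 220
color = 'gray'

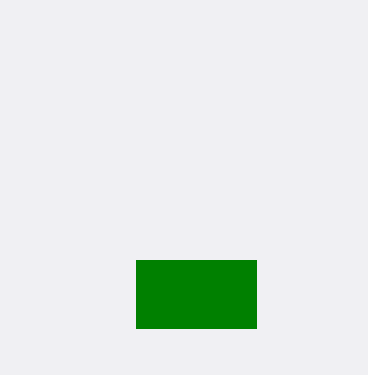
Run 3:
px0 = 136; py0 = 260; px1 = 256; py1 = 328; color = 'green'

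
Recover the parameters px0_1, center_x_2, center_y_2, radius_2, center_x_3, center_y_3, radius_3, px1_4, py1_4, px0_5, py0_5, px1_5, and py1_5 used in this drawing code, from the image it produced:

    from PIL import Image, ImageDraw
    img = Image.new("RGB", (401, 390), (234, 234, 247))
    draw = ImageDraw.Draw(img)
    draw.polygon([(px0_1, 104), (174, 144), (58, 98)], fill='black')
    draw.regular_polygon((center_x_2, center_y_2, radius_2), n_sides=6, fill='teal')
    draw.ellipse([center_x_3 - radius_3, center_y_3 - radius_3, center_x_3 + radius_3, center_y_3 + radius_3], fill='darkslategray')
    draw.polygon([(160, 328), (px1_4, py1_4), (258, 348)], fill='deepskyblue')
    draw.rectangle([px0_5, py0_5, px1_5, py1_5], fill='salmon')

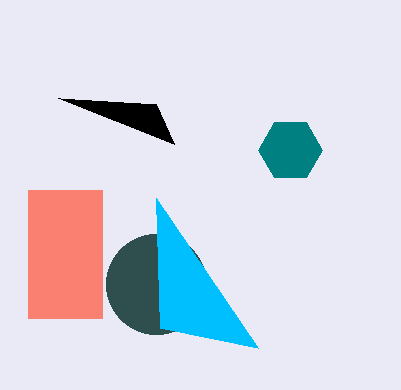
px0_1 = 156
center_x_2 = 290
center_y_2 = 150
radius_2 = 32
center_x_3 = 156
center_y_3 = 284
radius_3 = 50
px1_4 = 156
py1_4 = 198
px0_5 = 28
py0_5 = 190
px1_5 = 102
py1_5 = 318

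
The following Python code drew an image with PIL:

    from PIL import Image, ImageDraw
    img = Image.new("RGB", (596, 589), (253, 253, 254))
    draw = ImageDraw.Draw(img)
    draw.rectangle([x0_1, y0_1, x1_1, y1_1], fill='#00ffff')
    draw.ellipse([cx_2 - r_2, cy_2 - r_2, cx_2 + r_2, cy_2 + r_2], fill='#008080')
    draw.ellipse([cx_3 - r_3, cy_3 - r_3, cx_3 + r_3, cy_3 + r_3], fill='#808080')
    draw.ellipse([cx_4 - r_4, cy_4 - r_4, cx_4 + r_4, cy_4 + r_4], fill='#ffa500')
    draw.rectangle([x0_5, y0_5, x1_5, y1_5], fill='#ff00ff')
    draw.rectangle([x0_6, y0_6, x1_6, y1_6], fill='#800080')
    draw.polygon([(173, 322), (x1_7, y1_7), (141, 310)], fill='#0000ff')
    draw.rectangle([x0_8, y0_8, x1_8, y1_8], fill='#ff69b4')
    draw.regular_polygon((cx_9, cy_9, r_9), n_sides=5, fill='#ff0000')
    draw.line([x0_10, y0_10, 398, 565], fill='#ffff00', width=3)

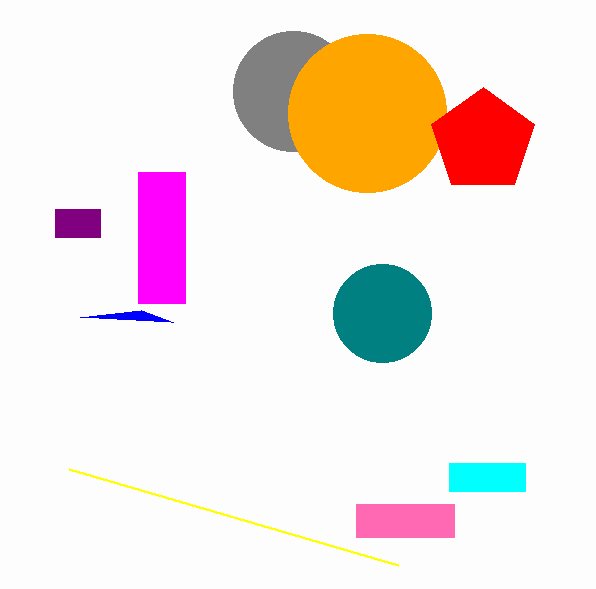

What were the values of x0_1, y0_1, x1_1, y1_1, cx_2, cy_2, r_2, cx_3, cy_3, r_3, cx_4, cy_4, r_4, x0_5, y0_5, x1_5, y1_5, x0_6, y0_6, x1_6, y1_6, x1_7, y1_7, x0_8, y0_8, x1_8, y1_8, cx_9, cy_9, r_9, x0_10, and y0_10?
x0_1 = 449, y0_1 = 463, x1_1 = 525, y1_1 = 491, cx_2 = 382, cy_2 = 313, r_2 = 49, cx_3 = 293, cy_3 = 91, r_3 = 60, cx_4 = 367, cy_4 = 113, r_4 = 79, x0_5 = 138, y0_5 = 172, x1_5 = 185, y1_5 = 303, x0_6 = 55, y0_6 = 209, x1_6 = 100, y1_6 = 237, x1_7 = 80, y1_7 = 317, x0_8 = 356, y0_8 = 504, x1_8 = 454, y1_8 = 537, cx_9 = 483, cy_9 = 141, r_9 = 54, x0_10 = 69, y0_10 = 469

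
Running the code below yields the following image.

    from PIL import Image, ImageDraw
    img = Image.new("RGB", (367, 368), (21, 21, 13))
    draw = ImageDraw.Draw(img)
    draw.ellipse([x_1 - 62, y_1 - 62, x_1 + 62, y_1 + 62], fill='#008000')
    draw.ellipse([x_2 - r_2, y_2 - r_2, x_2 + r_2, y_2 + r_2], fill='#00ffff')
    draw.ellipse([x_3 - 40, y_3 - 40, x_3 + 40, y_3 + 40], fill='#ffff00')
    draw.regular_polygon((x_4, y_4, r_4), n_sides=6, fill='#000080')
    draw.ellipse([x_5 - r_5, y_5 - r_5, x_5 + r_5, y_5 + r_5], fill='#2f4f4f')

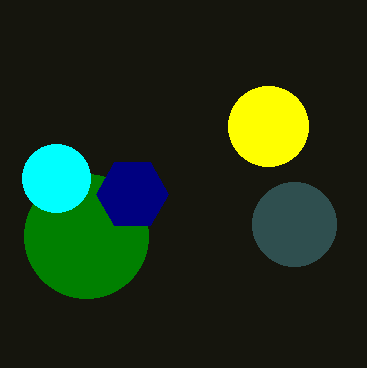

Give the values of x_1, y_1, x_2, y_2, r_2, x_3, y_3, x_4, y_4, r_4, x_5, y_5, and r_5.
x_1 = 86
y_1 = 236
x_2 = 56
y_2 = 178
r_2 = 34
x_3 = 268
y_3 = 126
x_4 = 132
y_4 = 194
r_4 = 36
x_5 = 294
y_5 = 224
r_5 = 42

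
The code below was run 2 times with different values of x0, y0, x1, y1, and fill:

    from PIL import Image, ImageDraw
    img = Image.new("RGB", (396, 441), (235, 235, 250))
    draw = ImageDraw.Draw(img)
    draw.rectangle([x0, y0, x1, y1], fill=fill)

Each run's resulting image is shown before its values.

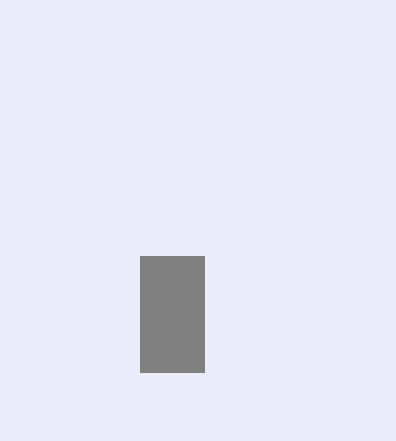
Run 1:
x0 = 140, y0 = 256, x1 = 204, y1 = 372, fill = 'gray'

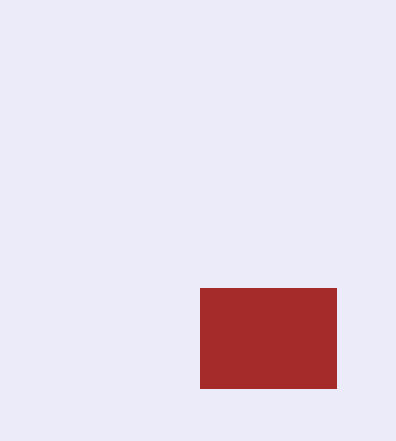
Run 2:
x0 = 200; y0 = 288; x1 = 336; y1 = 388; fill = 'brown'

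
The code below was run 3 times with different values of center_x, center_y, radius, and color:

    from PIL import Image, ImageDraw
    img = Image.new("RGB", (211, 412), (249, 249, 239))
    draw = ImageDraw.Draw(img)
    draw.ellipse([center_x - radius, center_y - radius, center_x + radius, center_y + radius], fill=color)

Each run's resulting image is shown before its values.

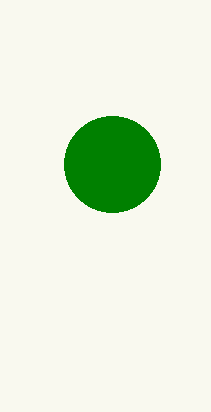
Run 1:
center_x = 112, center_y = 164, radius = 48, color = 'green'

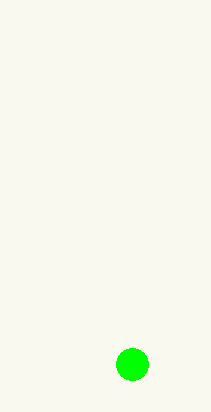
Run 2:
center_x = 132; center_y = 364; radius = 16; color = 'lime'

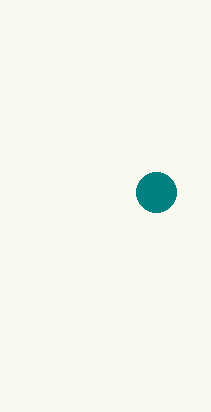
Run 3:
center_x = 156, center_y = 192, radius = 20, color = 'teal'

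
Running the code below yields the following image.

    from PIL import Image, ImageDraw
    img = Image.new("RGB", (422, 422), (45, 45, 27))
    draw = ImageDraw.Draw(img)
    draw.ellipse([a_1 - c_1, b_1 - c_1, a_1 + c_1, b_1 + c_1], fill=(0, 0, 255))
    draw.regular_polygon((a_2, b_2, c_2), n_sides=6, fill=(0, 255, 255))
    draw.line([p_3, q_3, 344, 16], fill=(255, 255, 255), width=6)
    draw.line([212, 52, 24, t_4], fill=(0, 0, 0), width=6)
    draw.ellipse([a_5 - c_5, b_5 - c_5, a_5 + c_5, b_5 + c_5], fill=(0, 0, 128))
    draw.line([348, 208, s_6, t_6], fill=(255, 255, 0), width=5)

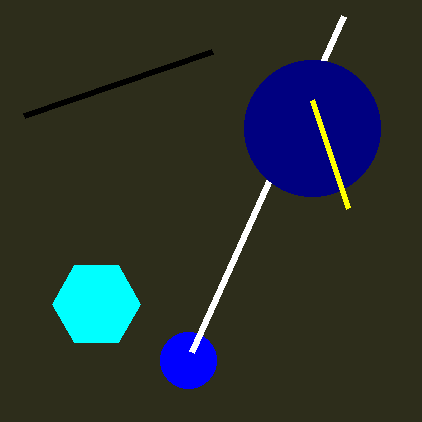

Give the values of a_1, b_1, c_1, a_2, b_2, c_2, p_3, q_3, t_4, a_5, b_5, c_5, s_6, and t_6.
a_1 = 188
b_1 = 360
c_1 = 28
a_2 = 96
b_2 = 304
c_2 = 44
p_3 = 192
q_3 = 352
t_4 = 116
a_5 = 312
b_5 = 128
c_5 = 68
s_6 = 312
t_6 = 100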